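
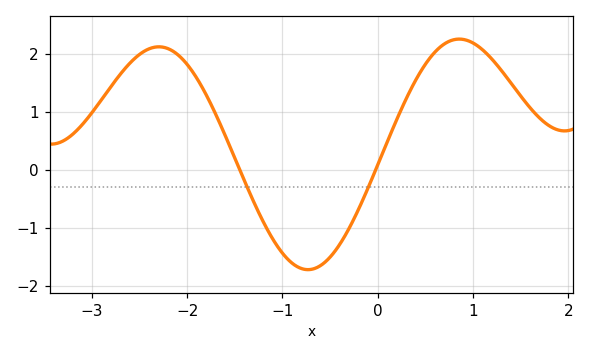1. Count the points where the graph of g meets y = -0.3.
2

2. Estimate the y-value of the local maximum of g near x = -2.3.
2.1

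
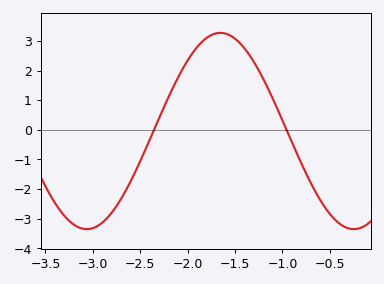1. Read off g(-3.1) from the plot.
-3.34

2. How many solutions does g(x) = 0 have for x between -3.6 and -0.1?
2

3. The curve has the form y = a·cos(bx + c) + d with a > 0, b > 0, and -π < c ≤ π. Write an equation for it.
y = 3.31cos(2.23x - 2.59) - 0.04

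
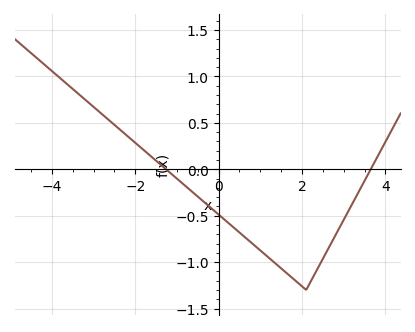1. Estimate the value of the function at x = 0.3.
-0.6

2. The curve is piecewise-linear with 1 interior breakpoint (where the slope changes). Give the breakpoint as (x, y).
(2.1, -1.3)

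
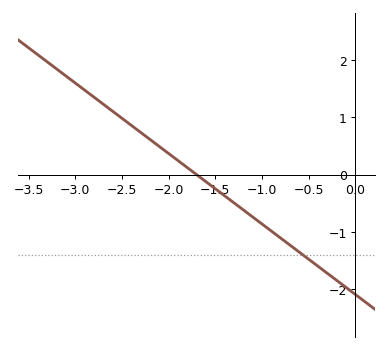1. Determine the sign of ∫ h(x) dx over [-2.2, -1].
negative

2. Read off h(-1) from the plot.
-0.861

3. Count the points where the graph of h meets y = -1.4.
1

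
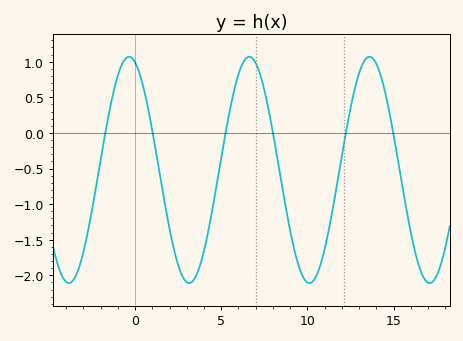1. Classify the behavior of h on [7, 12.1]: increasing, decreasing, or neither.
neither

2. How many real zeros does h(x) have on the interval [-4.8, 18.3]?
6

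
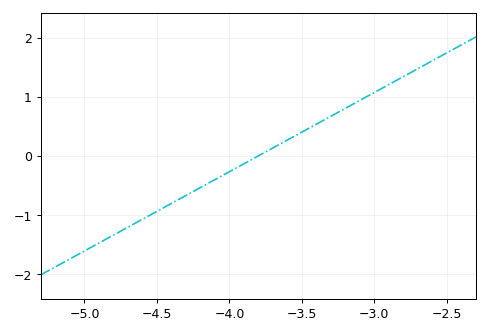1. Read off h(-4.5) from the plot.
-0.9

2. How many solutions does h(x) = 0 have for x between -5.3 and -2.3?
1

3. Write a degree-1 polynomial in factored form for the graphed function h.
y = 1.34(x + 3.8)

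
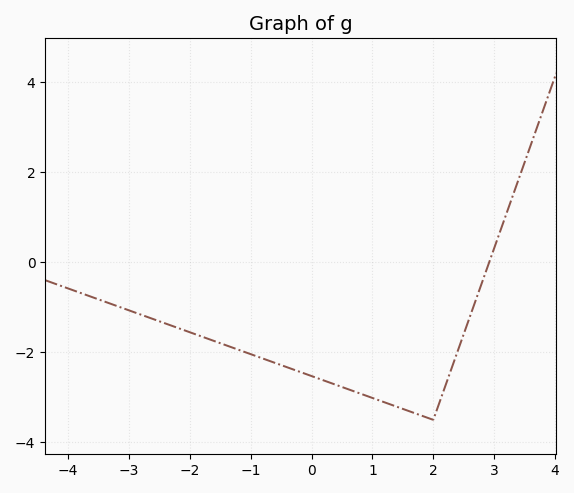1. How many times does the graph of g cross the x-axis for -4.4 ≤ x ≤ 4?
1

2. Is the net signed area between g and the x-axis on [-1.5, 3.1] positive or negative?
negative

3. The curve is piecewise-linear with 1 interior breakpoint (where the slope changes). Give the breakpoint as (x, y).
(2, -3.5)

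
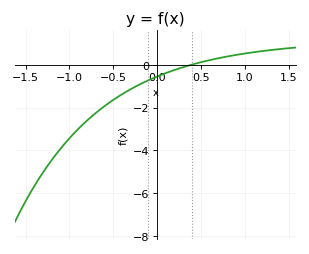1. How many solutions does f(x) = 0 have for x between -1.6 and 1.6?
1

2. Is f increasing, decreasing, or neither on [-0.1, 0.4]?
increasing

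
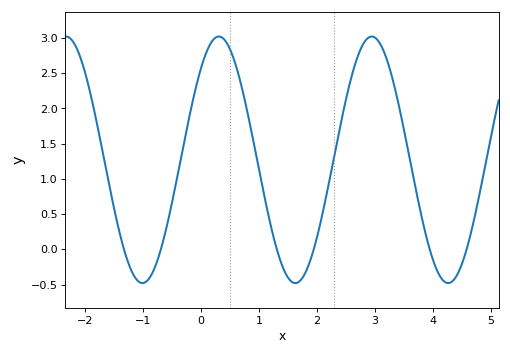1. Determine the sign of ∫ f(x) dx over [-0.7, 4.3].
positive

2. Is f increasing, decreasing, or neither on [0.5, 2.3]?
neither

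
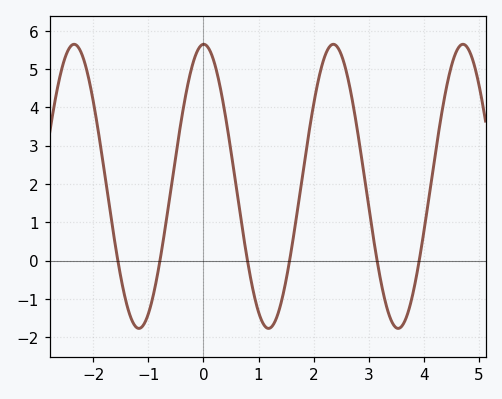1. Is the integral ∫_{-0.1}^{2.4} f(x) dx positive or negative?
positive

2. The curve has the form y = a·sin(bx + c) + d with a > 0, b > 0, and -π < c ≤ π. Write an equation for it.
y = 3.71sin(2.7x + 1.6) + 1.94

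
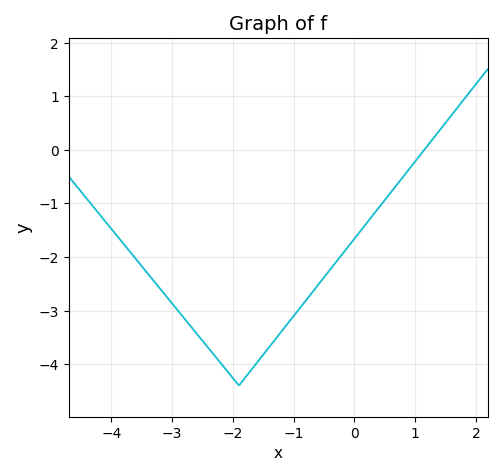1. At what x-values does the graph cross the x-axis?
1.1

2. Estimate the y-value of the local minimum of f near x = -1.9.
-4.4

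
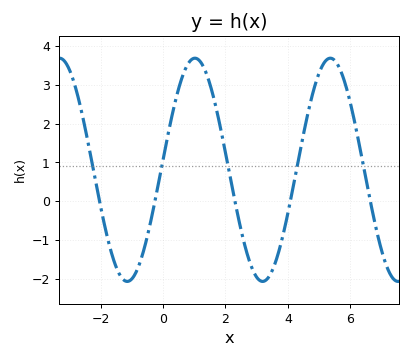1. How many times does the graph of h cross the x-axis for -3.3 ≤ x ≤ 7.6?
5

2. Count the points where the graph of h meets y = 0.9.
5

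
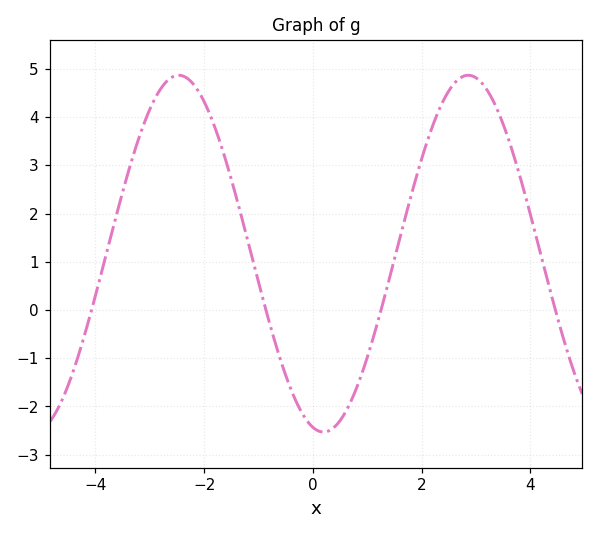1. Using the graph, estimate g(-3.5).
2.44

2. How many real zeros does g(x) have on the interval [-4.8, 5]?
4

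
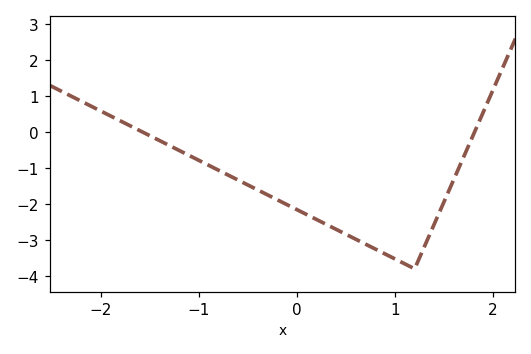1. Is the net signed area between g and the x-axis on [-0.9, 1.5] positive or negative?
negative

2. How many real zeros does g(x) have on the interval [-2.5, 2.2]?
2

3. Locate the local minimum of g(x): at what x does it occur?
1.2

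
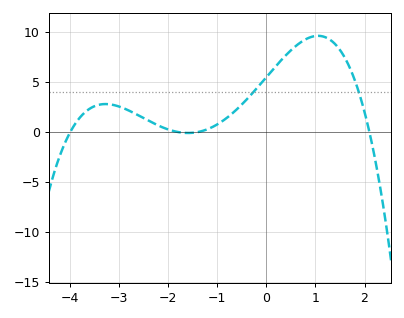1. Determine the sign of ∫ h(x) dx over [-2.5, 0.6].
positive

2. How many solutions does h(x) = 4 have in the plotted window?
2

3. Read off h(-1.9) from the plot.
0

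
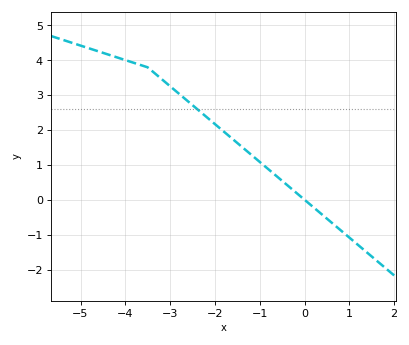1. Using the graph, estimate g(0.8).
-0.9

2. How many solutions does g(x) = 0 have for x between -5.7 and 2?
1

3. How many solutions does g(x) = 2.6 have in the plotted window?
1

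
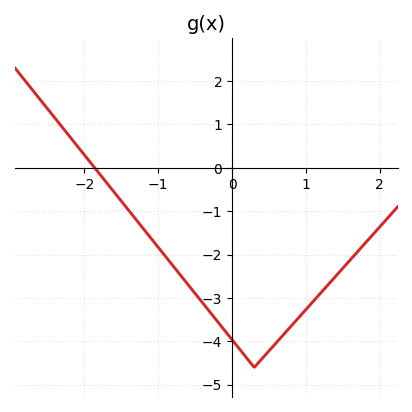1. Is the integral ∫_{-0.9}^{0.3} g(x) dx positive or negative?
negative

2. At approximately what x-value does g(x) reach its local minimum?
0.301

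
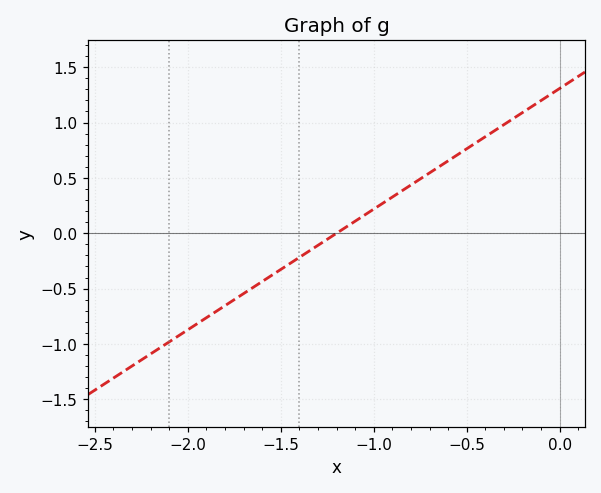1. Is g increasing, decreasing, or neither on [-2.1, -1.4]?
increasing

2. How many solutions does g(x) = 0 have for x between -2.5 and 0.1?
1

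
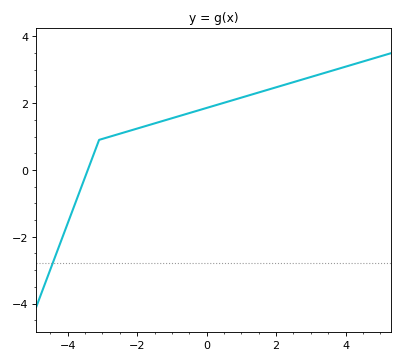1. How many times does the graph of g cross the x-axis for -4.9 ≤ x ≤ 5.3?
1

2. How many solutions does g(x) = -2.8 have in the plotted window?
1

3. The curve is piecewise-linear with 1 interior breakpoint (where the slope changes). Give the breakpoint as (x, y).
(-3.1, 0.9)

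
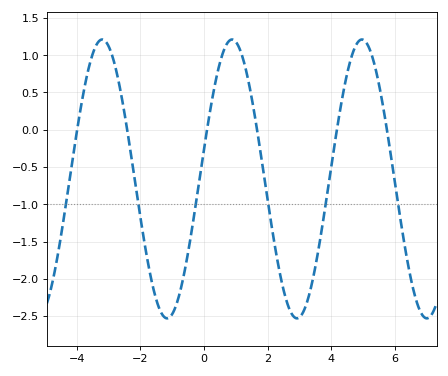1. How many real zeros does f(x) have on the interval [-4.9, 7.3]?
6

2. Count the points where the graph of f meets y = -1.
6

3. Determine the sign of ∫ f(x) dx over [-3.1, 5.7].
negative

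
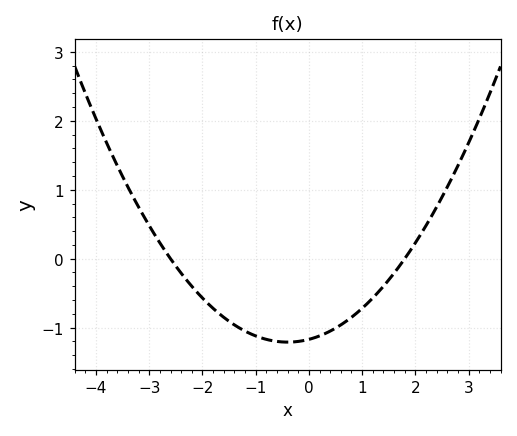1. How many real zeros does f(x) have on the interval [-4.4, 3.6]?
2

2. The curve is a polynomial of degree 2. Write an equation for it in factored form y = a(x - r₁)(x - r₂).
y = 0.25(x + 2.6)(x - 1.8)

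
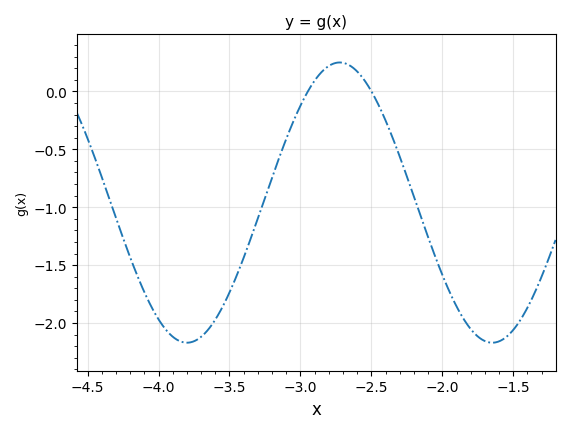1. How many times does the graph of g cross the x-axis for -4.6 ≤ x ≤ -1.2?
2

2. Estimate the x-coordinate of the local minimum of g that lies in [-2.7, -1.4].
-1.65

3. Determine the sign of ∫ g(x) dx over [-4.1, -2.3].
negative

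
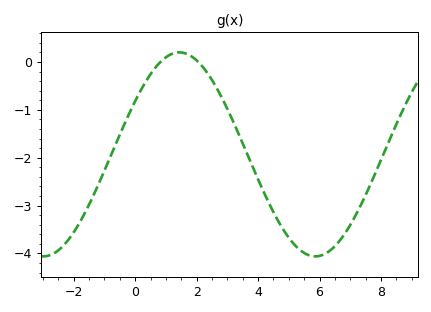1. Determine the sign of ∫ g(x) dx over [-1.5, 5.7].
negative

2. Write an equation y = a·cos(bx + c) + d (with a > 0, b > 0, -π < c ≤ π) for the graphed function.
y = 2.13cos(0.71x - 1.02) - 1.93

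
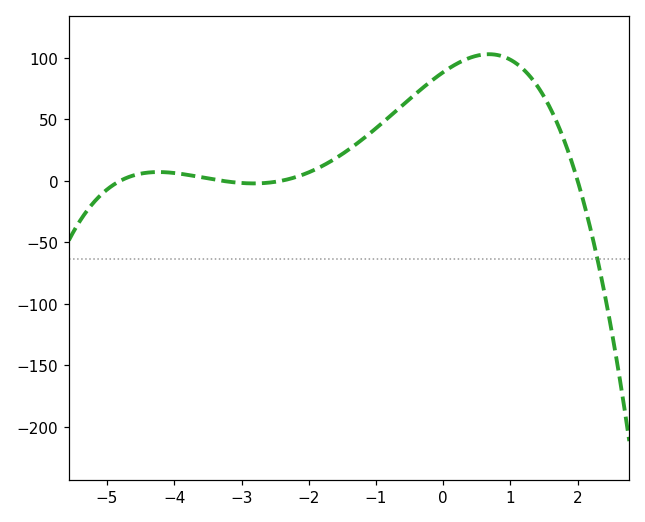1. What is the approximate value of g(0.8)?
100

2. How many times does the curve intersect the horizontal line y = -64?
1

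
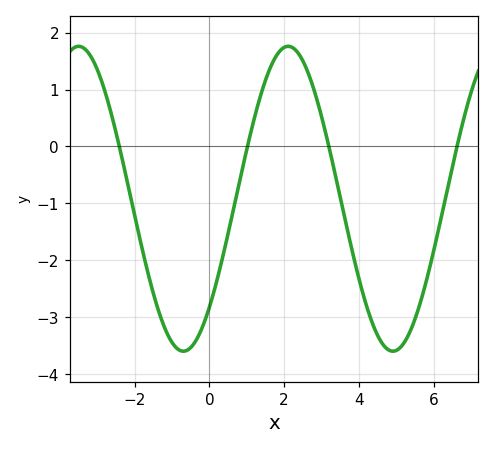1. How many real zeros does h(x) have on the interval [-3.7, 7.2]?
4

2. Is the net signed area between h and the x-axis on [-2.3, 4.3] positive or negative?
negative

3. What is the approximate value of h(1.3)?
0.7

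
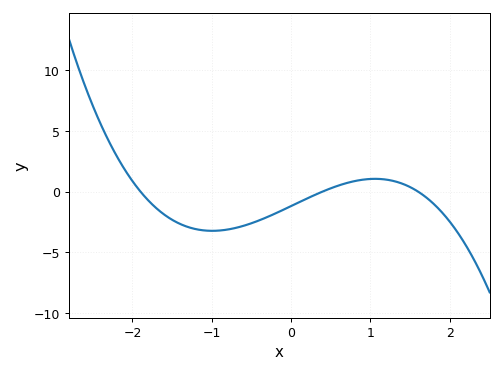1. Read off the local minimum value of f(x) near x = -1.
-3.24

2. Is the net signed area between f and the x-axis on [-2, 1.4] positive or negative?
negative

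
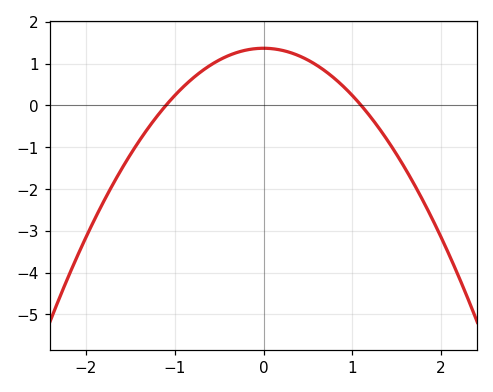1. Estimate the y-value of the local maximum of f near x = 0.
1.37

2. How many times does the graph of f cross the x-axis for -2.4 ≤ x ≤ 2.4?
2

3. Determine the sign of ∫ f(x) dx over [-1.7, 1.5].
positive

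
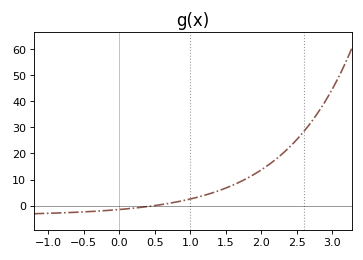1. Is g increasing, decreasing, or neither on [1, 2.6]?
increasing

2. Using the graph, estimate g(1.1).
3.19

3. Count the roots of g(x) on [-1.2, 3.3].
1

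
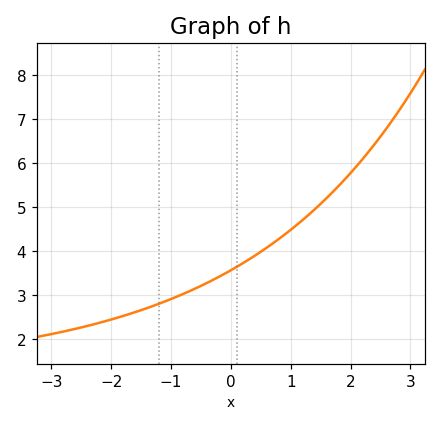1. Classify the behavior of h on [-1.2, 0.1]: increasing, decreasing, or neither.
increasing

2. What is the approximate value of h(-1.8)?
2.52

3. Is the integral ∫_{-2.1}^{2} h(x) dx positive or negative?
positive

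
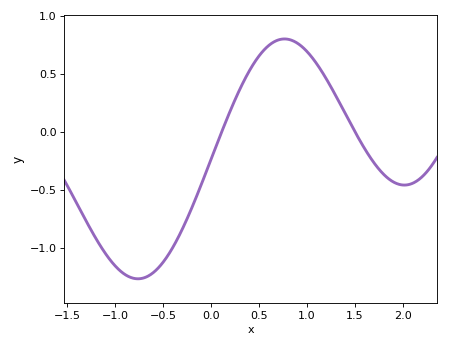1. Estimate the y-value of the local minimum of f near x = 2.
-0.45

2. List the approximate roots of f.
0.1, 1.5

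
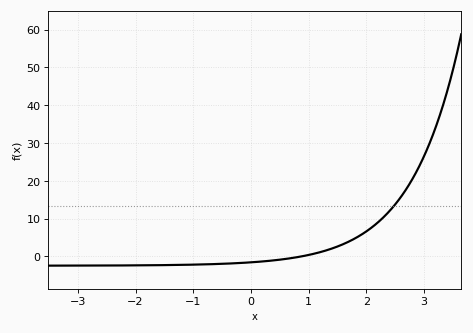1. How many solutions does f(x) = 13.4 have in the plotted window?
1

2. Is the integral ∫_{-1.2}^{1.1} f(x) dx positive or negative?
negative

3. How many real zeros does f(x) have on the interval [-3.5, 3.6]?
1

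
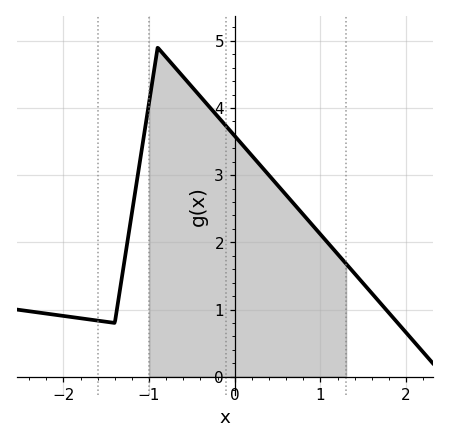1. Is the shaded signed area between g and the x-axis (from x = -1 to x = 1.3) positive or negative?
positive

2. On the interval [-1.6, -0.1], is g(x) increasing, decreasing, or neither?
neither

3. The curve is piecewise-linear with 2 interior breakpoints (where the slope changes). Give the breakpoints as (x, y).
(-1.4, 0.8); (-0.9, 4.9)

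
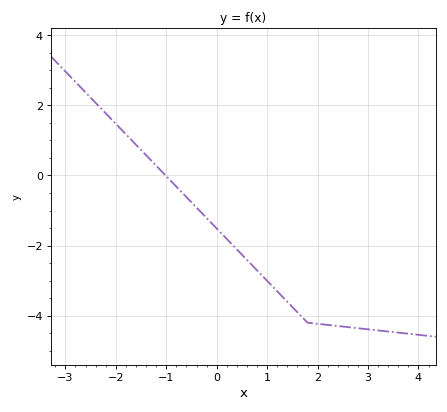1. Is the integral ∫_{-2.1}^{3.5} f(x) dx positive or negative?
negative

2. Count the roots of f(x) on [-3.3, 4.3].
1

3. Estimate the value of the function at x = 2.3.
-4.2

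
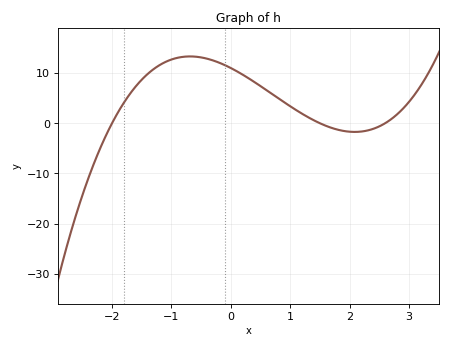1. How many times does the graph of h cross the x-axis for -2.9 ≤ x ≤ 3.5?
3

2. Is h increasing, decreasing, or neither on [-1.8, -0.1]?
neither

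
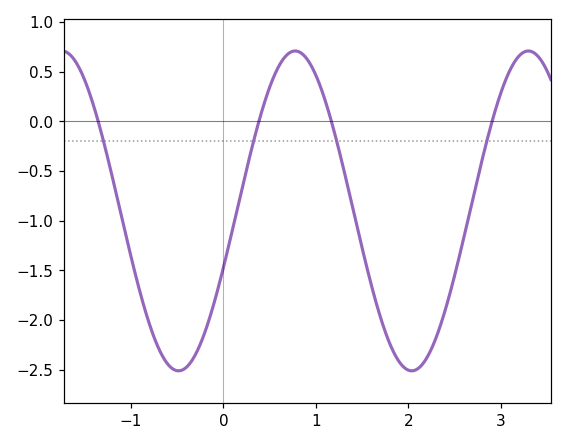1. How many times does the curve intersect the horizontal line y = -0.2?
4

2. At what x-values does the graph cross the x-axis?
-1.4, 0.4, 1.2, 2.9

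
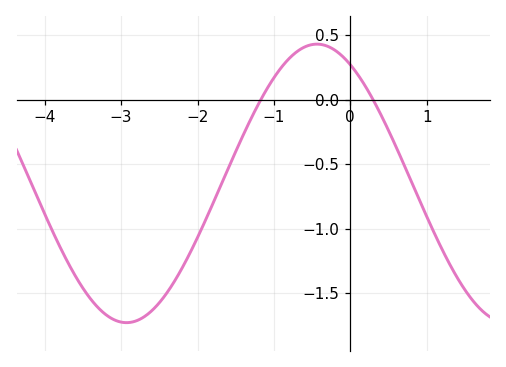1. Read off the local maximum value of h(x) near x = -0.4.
0.43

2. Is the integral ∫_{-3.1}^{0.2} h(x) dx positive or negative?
negative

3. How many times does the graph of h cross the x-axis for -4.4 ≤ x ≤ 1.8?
2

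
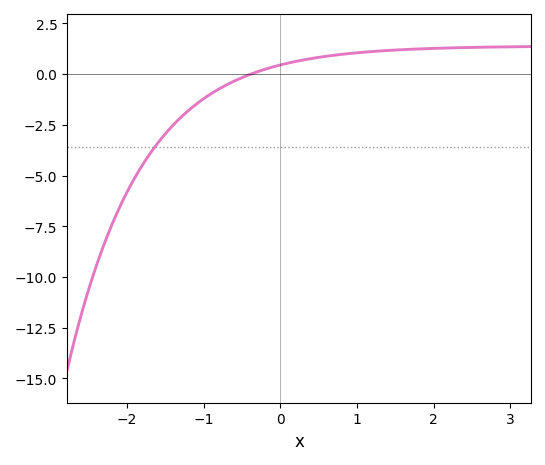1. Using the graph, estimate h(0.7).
1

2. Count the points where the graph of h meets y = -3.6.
1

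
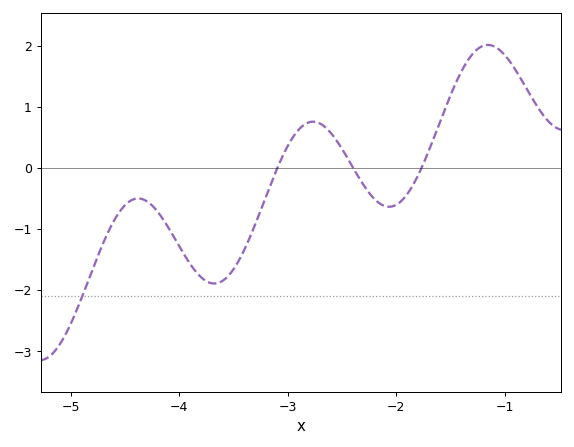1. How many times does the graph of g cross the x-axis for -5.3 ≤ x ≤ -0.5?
3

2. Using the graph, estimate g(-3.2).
-0.461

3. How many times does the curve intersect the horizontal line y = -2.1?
1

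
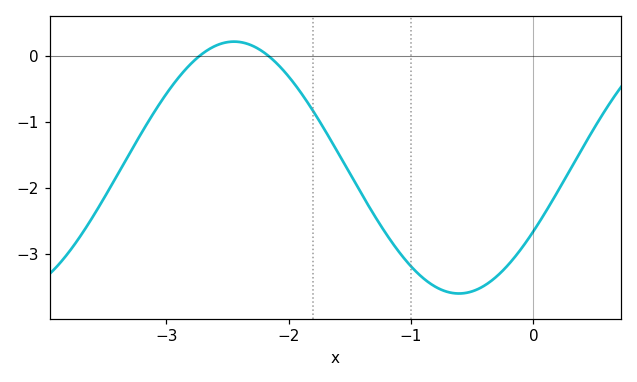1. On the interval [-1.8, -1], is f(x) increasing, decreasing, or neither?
decreasing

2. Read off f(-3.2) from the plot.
-1.2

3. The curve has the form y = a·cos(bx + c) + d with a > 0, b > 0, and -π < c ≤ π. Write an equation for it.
y = 1.91cos(1.7x - 2.1) - 1.69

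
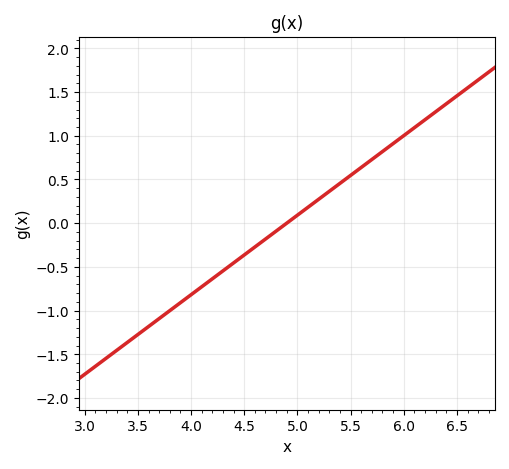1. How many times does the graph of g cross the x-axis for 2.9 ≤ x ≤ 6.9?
1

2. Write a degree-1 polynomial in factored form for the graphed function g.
y = 0.91(x - 4.9)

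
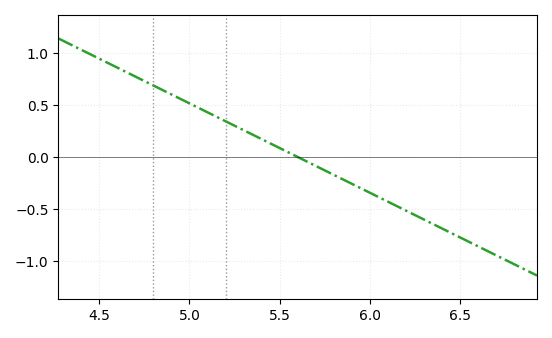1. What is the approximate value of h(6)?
-0.344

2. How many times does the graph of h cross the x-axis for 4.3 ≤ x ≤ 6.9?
1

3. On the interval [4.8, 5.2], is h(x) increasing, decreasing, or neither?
decreasing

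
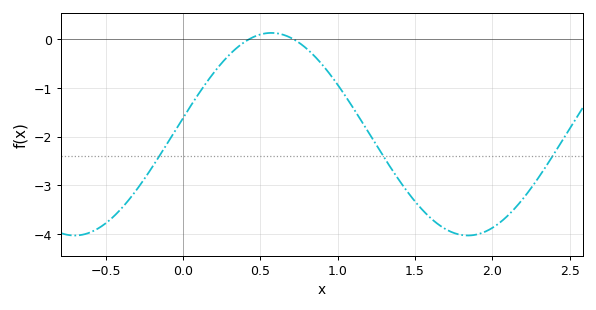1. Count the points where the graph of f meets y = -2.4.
3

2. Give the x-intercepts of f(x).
0.45, 0.7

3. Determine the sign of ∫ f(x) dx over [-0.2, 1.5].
negative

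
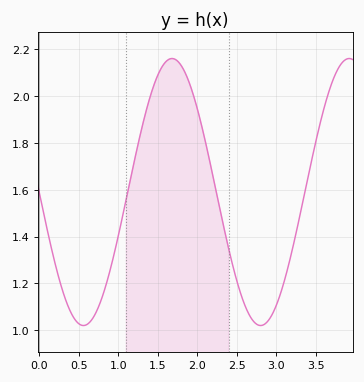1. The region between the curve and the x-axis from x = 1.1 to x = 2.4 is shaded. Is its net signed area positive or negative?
positive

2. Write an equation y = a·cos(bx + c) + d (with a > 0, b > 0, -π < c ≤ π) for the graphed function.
y = 0.57cos(2.8x + 1.58) + 1.59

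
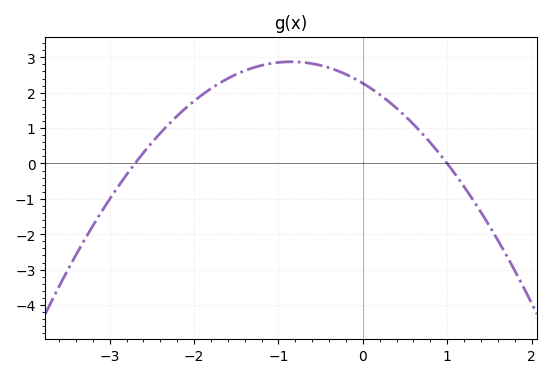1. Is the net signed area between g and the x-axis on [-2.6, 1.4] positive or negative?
positive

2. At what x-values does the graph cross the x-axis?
-2.7, 1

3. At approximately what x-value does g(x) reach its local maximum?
-0.85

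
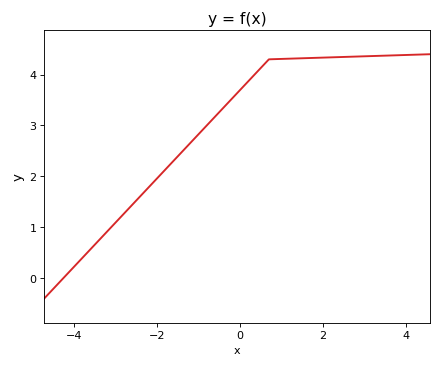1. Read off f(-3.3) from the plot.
0.8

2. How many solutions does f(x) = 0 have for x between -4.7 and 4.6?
1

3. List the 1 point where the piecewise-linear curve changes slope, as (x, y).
(0.7, 4.3)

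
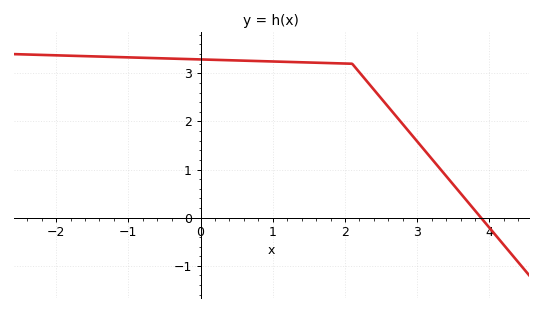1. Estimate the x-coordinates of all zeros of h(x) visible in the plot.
3.9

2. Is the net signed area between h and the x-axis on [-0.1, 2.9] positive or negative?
positive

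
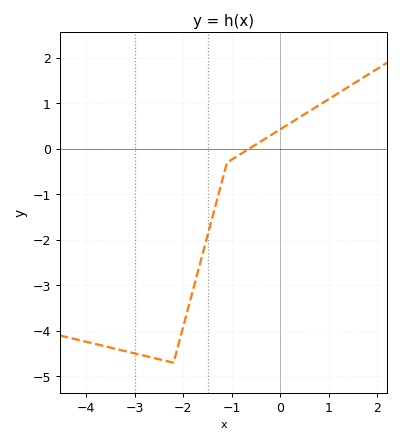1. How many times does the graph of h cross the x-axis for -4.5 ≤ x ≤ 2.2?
1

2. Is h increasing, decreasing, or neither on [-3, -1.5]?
neither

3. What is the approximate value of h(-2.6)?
-4.6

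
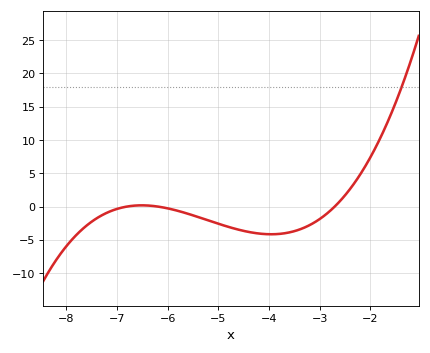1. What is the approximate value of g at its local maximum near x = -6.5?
0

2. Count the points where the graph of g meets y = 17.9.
1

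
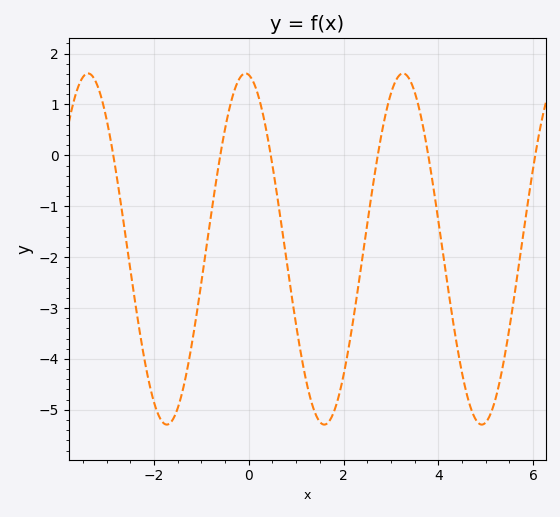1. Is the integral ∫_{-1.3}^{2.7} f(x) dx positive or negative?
negative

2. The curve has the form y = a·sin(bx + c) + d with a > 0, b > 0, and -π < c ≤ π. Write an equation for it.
y = 3.45sin(1.9x + 1.7) - 1.84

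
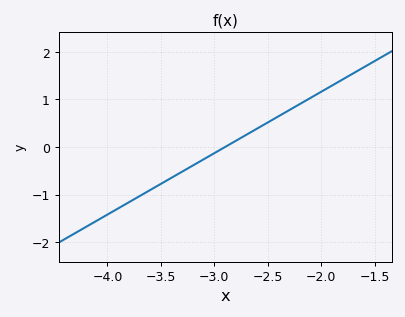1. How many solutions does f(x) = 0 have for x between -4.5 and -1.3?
1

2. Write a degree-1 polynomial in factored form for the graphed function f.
y = 1.29(x + 2.9)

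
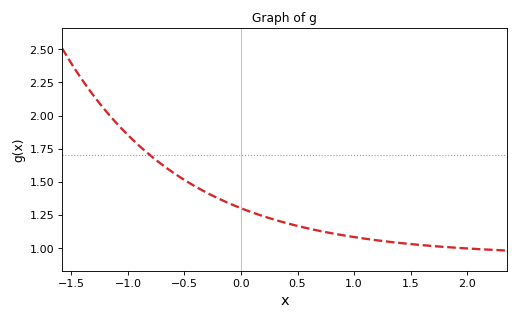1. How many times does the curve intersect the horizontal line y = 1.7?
1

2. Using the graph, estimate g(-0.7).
1.63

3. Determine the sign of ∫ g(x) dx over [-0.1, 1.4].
positive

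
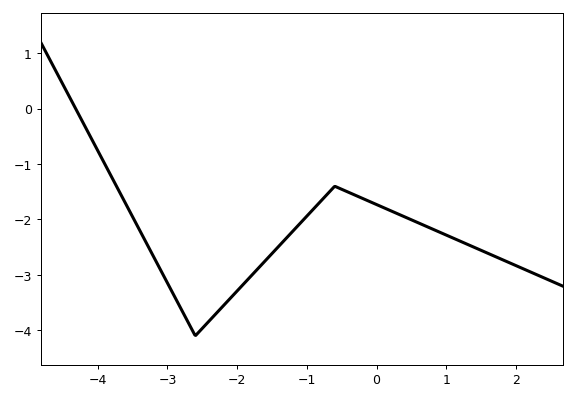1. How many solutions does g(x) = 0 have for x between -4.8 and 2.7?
1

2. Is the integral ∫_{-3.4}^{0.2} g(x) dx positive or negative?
negative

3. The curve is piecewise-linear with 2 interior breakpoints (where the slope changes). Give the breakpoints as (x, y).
(-2.6, -4.1); (-0.6, -1.4)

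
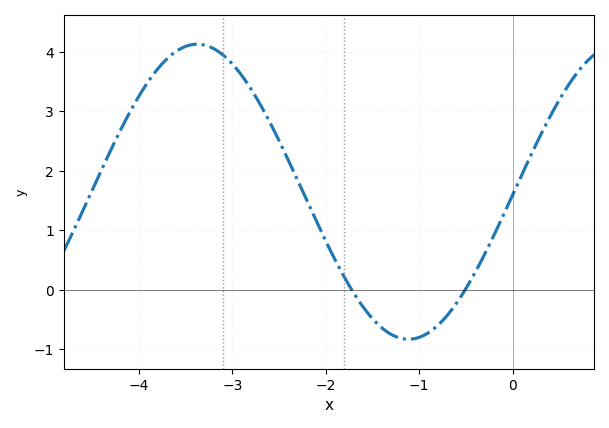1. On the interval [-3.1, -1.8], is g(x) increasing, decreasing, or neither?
decreasing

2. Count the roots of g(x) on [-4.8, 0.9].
2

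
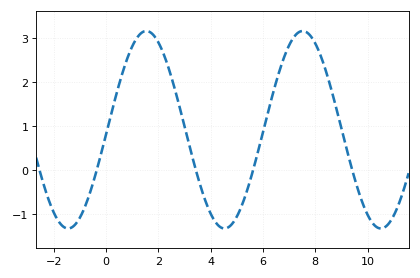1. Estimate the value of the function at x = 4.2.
-1.2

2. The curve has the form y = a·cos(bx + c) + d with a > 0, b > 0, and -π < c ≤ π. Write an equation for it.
y = 2.25cos(1.05x - 1.61) + 0.92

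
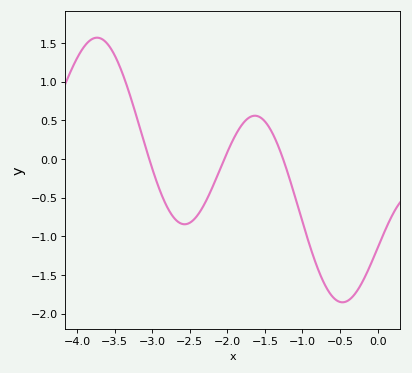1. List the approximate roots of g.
-3, -2, -1.3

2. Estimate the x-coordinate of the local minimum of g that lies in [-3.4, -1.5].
-2.6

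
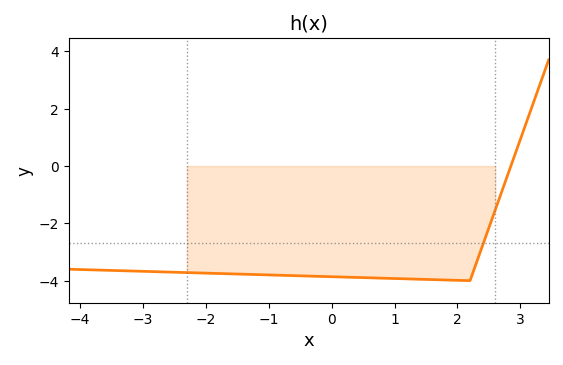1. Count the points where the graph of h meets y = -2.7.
1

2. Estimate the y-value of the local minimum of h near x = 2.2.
-4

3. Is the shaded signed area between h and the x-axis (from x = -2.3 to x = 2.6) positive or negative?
negative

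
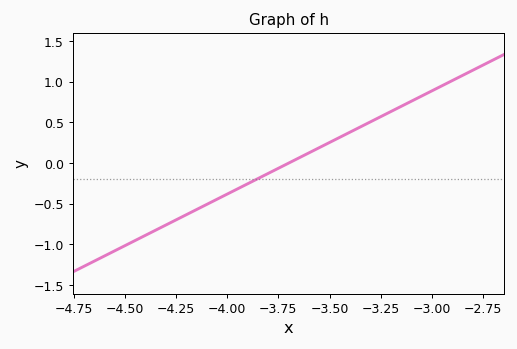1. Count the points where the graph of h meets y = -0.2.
1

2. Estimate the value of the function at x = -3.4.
0.4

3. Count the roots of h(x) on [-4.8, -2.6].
1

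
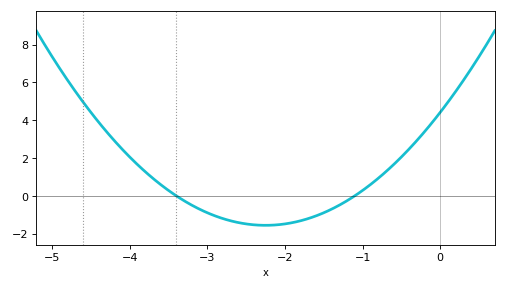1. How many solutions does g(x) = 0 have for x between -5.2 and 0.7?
2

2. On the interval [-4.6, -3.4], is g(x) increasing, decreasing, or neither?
decreasing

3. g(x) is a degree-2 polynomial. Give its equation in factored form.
y = 1.18(x + 3.4)(x + 1.1)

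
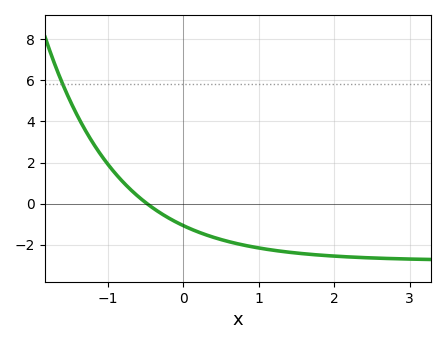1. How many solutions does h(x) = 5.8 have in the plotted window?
1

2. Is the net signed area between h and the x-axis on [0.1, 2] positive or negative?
negative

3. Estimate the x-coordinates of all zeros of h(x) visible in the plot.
-0.478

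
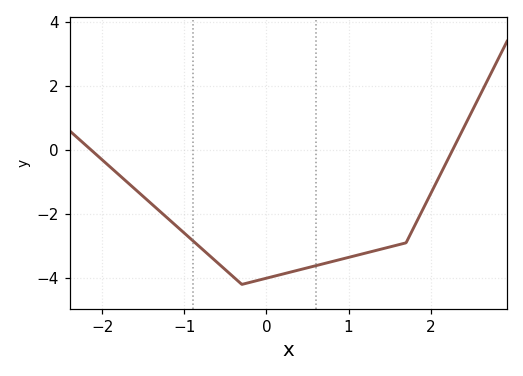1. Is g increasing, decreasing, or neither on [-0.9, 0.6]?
neither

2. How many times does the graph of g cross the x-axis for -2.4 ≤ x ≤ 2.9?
2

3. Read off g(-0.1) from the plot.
-4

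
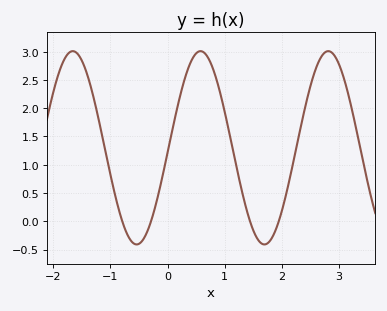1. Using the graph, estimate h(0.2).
2.15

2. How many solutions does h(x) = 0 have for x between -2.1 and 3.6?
4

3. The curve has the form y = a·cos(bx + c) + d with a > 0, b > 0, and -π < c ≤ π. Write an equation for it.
y = 1.71cos(2.8x - 1.6) + 1.3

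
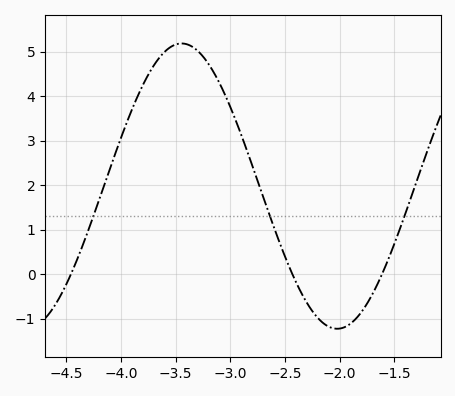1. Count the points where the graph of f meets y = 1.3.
3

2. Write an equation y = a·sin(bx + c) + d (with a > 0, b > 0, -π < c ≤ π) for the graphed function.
y = 3.21sin(2.21x + 2.9) + 1.98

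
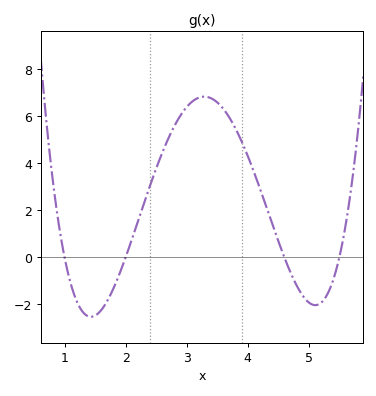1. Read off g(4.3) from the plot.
2.2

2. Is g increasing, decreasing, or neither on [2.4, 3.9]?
neither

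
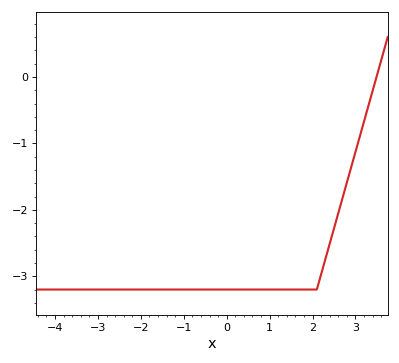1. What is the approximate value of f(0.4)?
-3.2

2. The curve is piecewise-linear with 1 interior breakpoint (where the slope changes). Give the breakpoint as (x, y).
(2.1, -3.2)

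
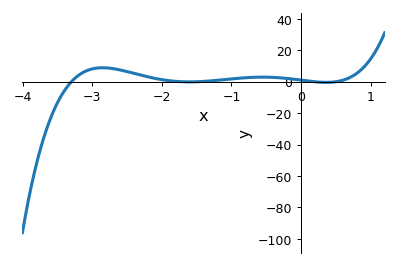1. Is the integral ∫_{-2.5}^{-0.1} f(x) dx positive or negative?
positive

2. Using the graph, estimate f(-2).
2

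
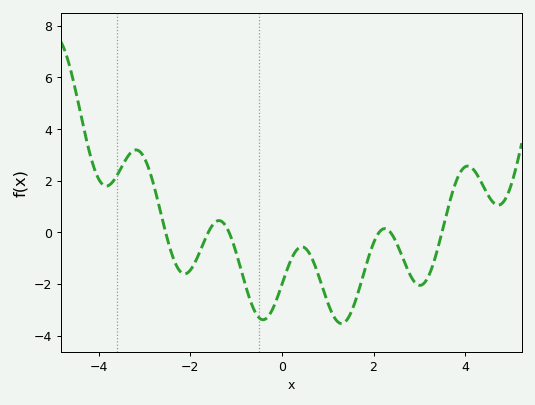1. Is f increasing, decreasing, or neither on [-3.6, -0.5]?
neither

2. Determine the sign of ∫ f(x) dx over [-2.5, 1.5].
negative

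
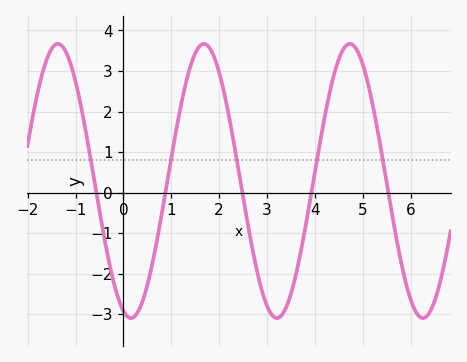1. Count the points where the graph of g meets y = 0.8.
5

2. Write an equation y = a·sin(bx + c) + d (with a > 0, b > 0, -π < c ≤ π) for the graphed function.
y = 3.38sin(2.06x - 1.89) + 0.29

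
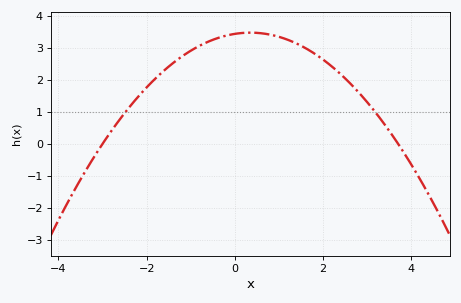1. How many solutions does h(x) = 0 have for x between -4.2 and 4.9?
2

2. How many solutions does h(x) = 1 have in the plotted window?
2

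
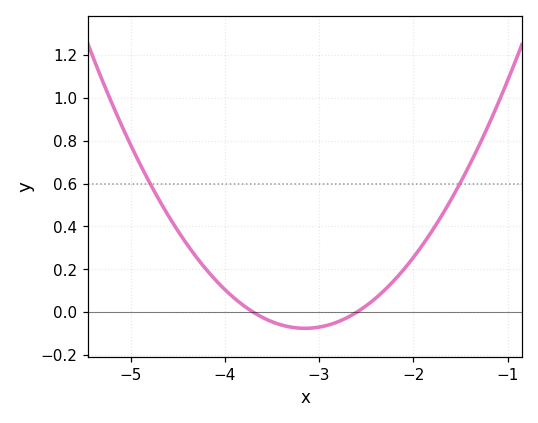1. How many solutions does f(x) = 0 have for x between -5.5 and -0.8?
2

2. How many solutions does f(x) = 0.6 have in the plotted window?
2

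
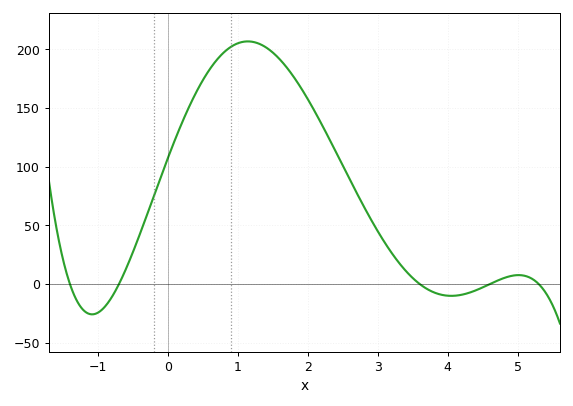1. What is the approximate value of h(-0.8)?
-10.9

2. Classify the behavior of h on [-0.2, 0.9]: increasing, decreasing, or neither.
increasing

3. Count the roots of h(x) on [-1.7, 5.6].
5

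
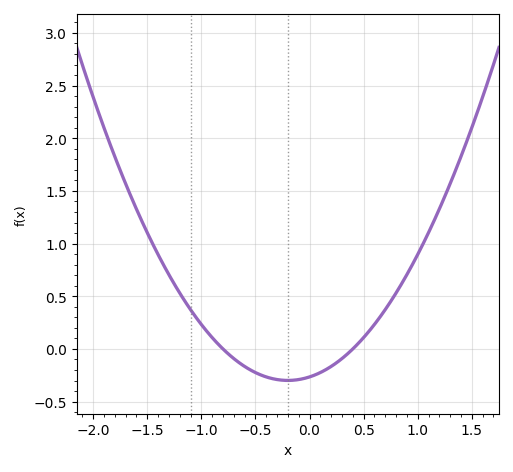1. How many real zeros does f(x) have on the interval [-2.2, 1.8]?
2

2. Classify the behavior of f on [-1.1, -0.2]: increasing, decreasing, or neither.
decreasing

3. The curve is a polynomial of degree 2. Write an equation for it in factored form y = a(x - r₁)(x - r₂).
y = 0.83(x + 0.8)(x - 0.4)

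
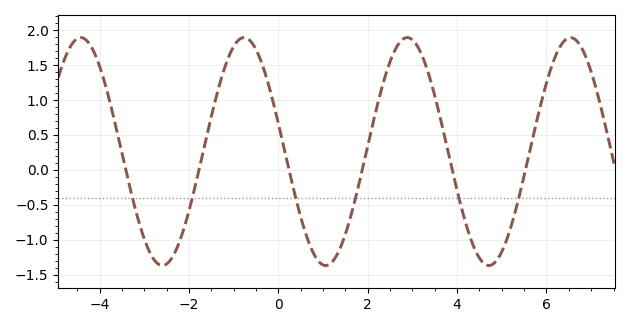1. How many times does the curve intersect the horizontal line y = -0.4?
6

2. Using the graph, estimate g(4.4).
-1.15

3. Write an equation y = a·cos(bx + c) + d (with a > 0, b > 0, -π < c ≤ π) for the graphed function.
y = 1.63cos(1.7x + 1.3) + 0.26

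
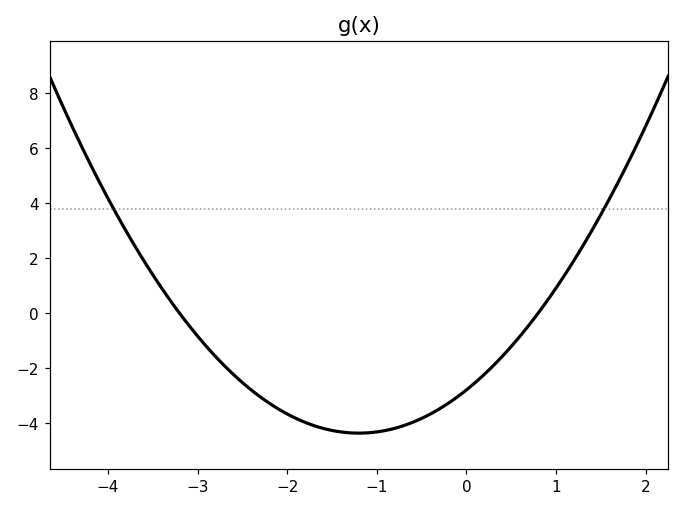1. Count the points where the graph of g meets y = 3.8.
2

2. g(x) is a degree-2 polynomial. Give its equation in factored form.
y = 1.09(x + 3.2)(x - 0.8)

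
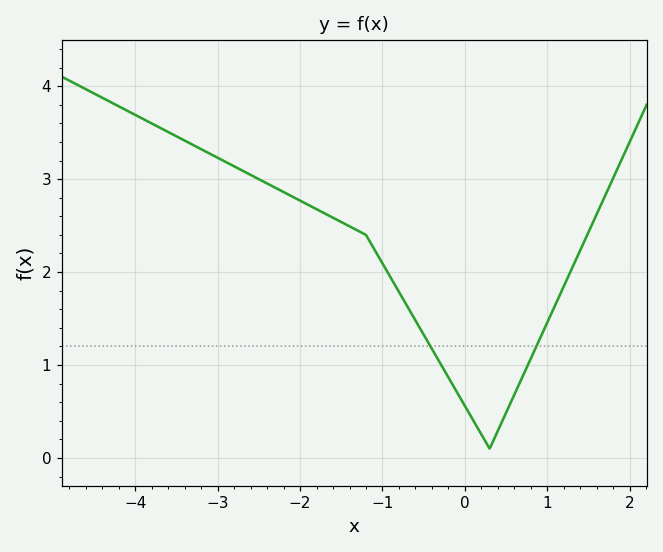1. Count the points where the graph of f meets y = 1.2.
2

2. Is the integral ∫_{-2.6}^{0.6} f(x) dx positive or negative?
positive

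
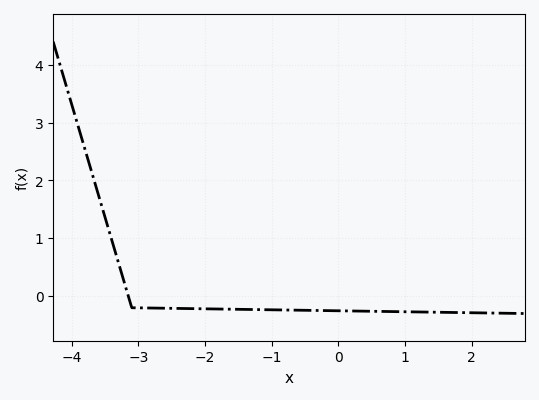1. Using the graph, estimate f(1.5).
-0.278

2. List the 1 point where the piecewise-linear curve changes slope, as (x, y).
(-3.1, -0.2)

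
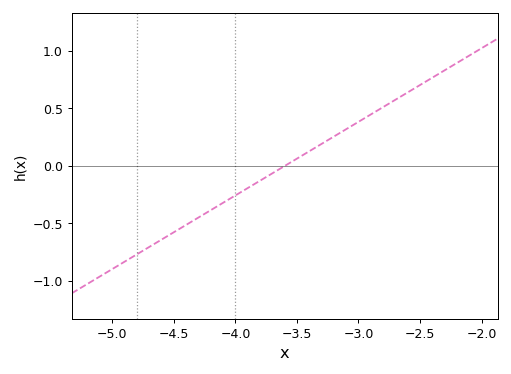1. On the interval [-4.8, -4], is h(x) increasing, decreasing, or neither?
increasing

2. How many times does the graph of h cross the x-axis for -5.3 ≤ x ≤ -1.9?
1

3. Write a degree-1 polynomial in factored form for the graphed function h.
y = 0.64(x + 3.6)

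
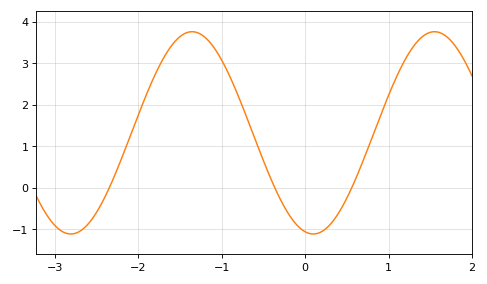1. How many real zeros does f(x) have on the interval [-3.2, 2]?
3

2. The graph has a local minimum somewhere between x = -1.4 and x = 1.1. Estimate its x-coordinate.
0.097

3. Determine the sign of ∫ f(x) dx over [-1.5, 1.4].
positive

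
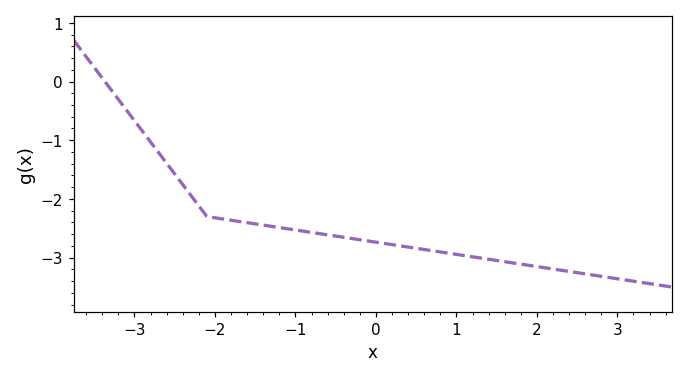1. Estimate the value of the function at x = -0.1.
-2.7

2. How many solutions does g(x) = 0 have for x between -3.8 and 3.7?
1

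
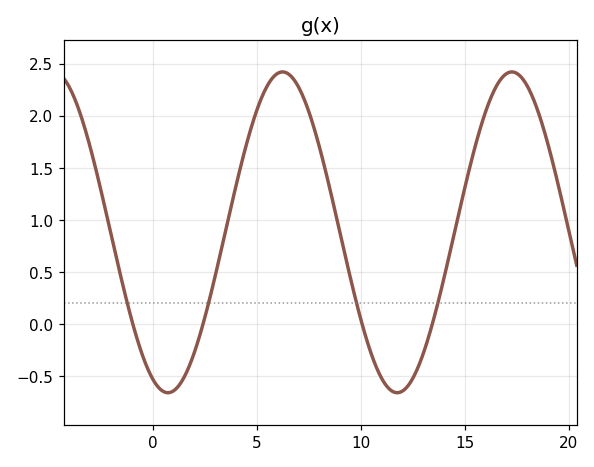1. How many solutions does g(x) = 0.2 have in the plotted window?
4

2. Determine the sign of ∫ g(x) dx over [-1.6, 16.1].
positive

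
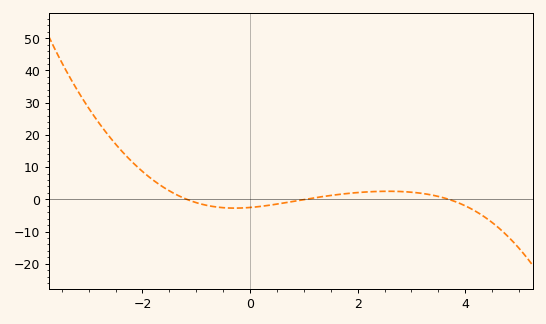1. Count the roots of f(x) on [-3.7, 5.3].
3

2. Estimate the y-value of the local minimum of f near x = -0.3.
-3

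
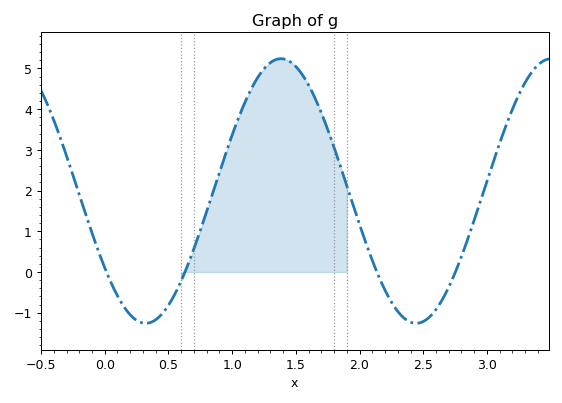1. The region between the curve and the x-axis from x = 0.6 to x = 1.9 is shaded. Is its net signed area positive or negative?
positive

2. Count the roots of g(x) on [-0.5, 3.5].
4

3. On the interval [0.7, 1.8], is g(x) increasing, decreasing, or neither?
neither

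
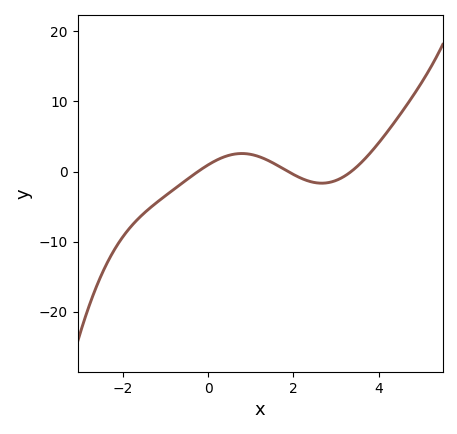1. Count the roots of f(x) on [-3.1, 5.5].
3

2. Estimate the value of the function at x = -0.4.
-0.699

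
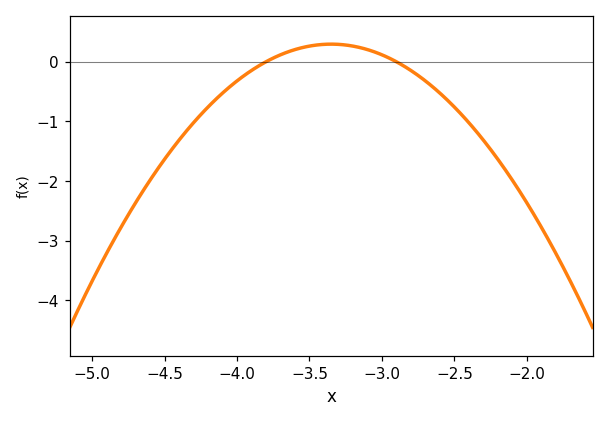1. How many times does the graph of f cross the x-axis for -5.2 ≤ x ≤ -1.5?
2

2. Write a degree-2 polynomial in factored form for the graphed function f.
y = -1.46(x + 3.8)(x + 2.9)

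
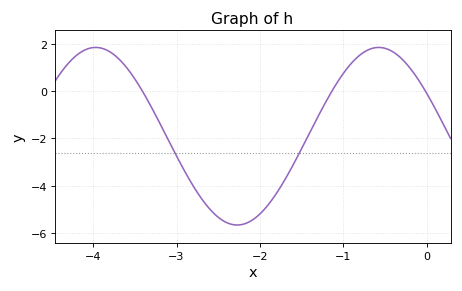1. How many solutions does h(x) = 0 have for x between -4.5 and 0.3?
3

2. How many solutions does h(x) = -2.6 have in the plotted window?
2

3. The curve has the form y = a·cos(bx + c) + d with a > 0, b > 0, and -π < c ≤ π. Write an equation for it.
y = 3.76cos(1.9x + 1.1) - 1.91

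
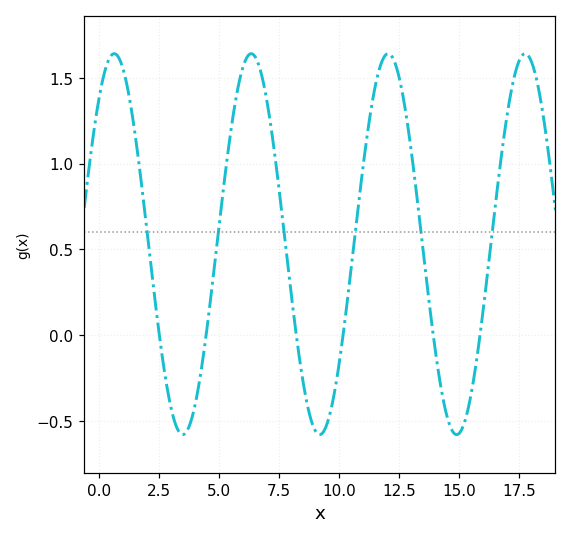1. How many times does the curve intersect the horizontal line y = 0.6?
6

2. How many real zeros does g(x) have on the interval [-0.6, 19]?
6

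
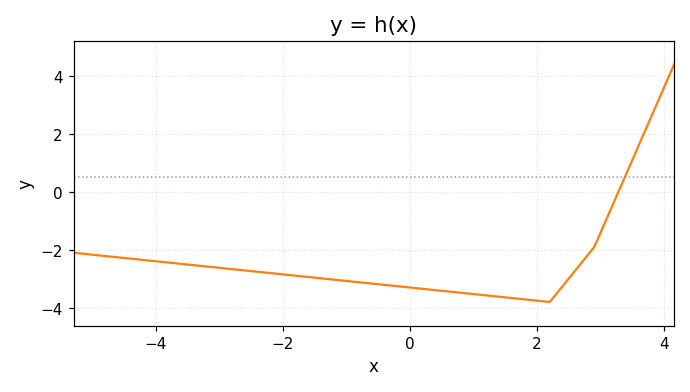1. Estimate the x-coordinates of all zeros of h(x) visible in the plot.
3.28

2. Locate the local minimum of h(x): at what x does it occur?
2.2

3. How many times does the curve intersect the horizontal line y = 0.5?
1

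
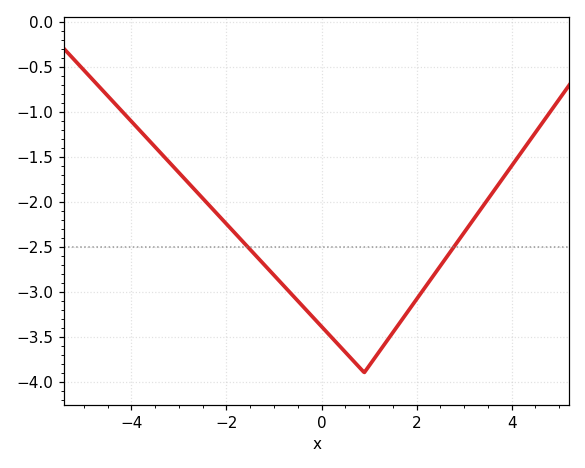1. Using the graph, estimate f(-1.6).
-2.45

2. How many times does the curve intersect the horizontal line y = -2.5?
2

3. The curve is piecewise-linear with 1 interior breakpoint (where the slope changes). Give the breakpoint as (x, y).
(0.9, -3.9)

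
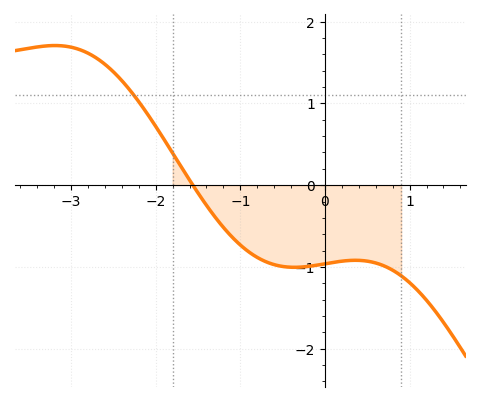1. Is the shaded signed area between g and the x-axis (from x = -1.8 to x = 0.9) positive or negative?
negative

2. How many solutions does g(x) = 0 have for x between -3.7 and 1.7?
1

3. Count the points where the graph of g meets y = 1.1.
1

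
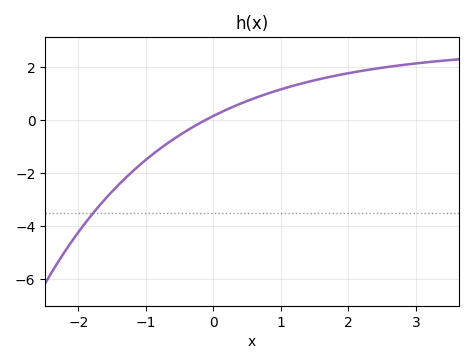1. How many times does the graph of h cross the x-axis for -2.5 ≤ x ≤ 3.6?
1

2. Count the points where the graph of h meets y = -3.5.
1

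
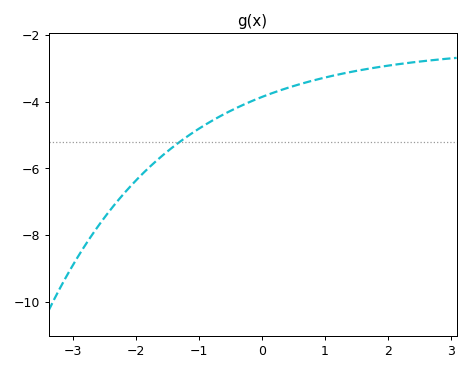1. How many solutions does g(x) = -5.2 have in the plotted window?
1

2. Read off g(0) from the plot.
-3.8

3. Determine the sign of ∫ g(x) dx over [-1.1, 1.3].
negative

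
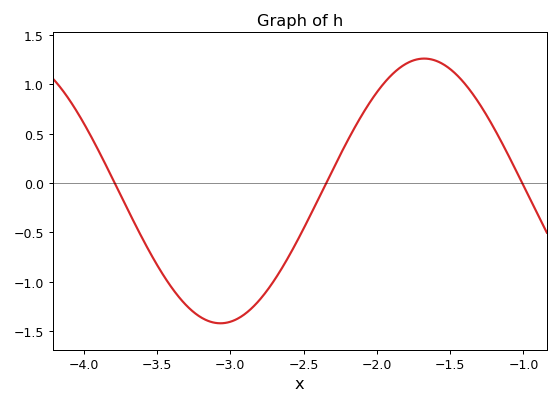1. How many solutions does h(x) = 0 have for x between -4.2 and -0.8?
3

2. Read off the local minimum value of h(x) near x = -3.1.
-1.42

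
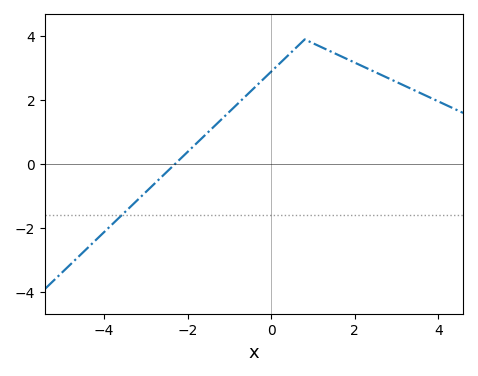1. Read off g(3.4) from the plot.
2.4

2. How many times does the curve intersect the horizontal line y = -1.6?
1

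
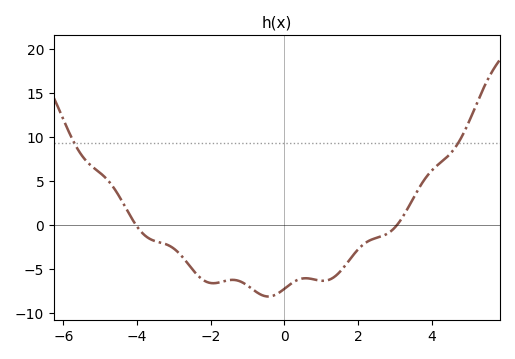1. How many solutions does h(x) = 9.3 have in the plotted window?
2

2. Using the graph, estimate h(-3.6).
-1.68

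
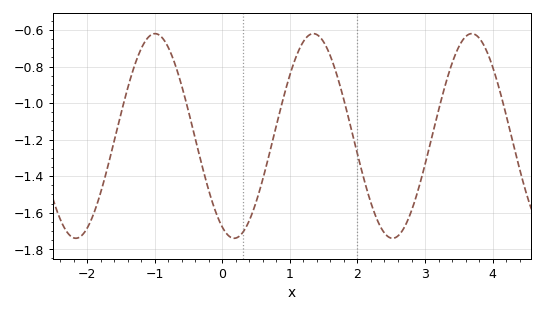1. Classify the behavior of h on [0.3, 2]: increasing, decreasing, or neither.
neither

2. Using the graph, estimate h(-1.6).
-1.21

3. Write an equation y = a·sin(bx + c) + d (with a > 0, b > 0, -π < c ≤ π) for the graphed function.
y = 0.56sin(2.68x - 2.04) - 1.18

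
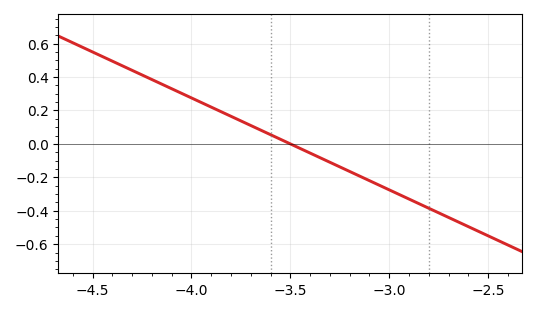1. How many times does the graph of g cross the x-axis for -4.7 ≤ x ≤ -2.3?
1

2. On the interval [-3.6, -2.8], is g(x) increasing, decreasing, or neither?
decreasing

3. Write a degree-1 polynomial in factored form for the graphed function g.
y = -0.55(x + 3.5)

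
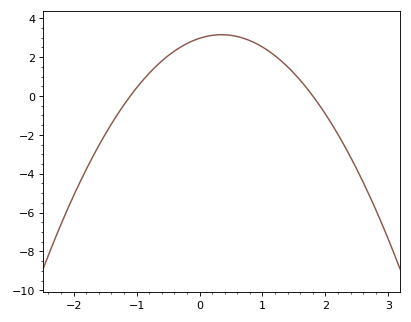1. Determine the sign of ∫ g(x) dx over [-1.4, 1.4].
positive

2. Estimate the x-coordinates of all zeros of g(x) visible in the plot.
-1.1, 1.8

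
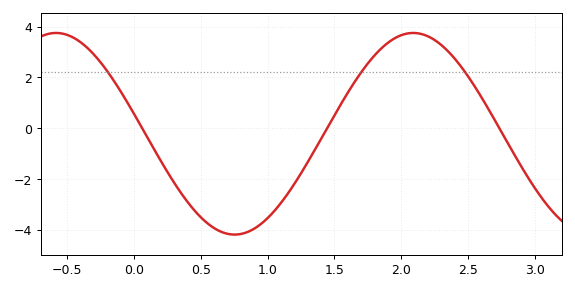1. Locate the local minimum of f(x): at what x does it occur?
0.754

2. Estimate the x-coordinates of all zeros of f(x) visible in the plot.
0.061, 1.45, 2.73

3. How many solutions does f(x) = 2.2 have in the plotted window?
3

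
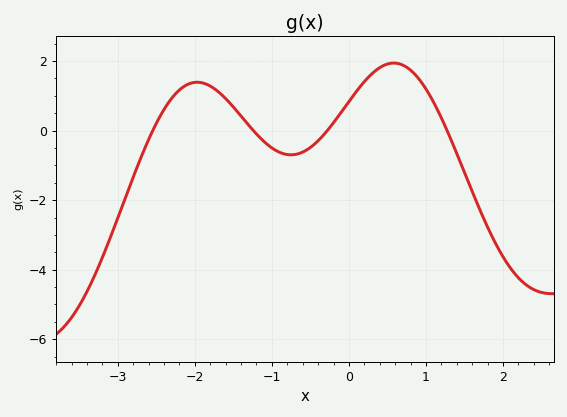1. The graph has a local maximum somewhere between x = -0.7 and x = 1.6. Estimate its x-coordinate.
0.581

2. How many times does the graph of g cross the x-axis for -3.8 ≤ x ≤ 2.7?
4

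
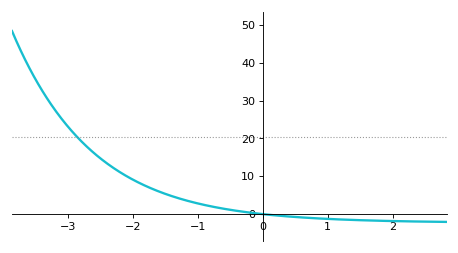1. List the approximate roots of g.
-0.022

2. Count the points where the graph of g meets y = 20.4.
1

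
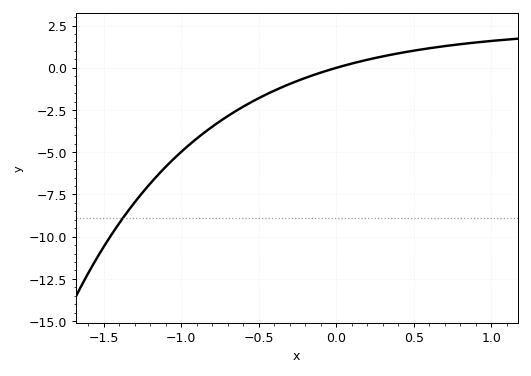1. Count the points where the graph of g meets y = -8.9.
1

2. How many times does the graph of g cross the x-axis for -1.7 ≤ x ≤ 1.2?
1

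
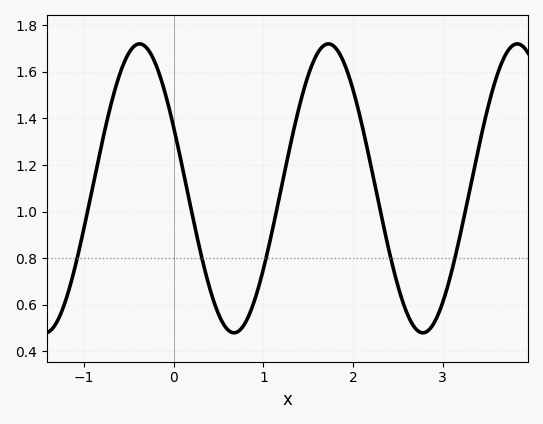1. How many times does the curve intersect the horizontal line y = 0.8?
5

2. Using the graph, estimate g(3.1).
0.74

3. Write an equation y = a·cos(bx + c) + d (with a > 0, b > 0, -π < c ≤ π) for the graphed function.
y = 0.62cos(3x + 1.1) + 1.1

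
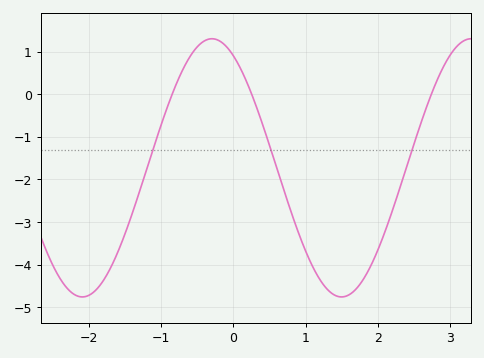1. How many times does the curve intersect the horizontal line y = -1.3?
3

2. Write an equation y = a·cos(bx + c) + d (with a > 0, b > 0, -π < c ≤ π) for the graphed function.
y = 3.03cos(1.8x + 0.52) - 1.73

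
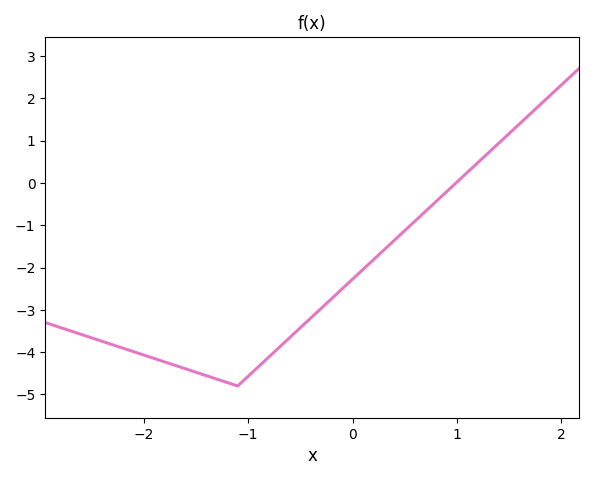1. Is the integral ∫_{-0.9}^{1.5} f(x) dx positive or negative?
negative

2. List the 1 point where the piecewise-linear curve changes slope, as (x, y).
(-1.1, -4.8)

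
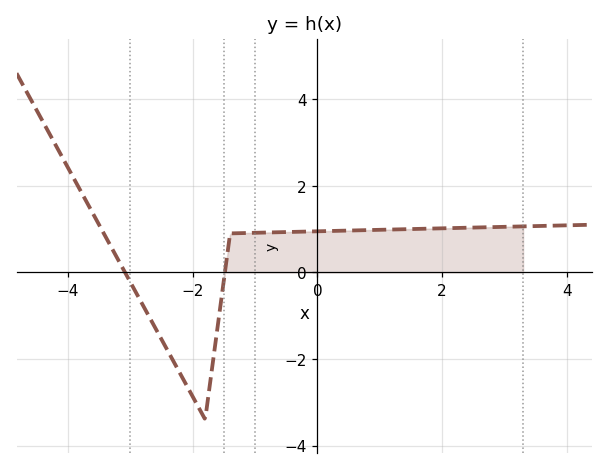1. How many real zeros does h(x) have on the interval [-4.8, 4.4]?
2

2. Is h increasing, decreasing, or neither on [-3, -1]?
neither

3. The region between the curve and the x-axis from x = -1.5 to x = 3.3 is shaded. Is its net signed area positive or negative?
positive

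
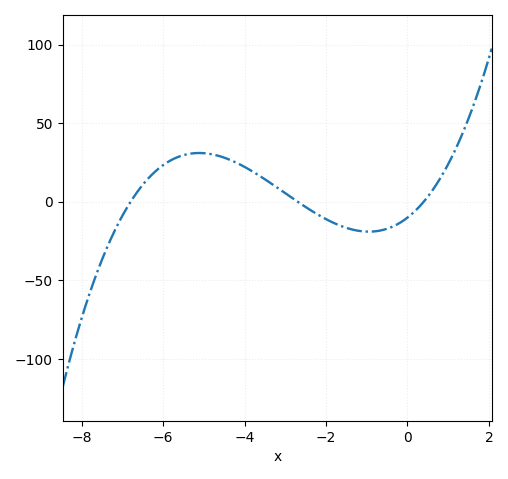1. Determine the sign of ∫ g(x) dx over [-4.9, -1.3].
positive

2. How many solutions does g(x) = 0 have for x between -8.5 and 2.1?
3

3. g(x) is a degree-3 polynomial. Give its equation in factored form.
y = 1.38(x + 6.8)(x + 2.7)(x - 0.4)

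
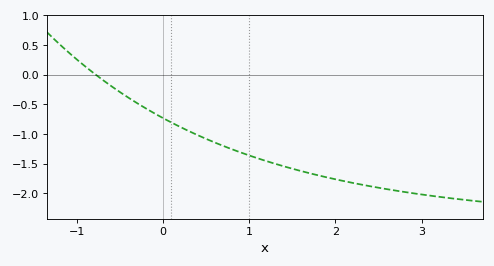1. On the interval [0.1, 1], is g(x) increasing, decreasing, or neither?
decreasing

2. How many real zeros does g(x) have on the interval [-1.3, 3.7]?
1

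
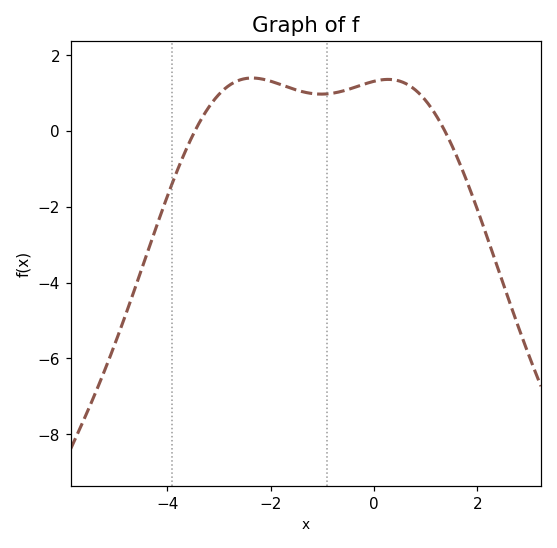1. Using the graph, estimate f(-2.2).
1.4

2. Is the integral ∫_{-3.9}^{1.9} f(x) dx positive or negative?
positive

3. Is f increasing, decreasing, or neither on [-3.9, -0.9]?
neither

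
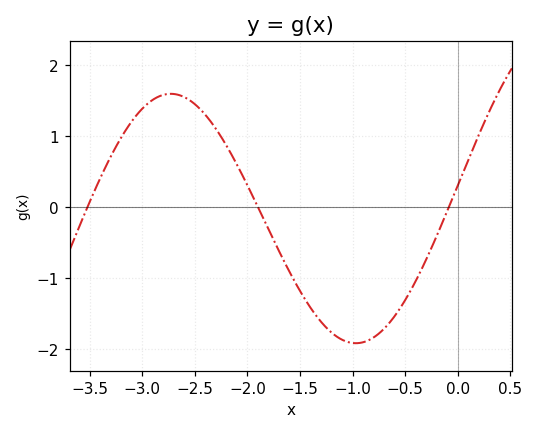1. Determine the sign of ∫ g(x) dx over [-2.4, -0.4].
negative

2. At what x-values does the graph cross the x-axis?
-3.5, -1.9, -0.1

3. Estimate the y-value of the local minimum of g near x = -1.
-1.9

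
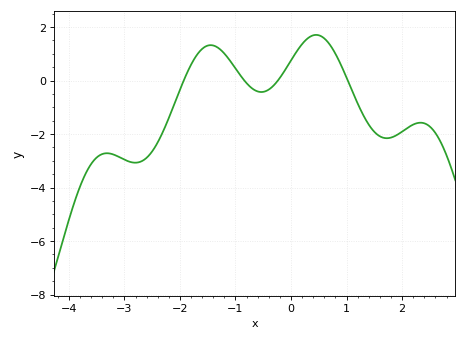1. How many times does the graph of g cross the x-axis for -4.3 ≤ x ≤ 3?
4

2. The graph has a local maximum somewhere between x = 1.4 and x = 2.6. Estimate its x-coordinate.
2.33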